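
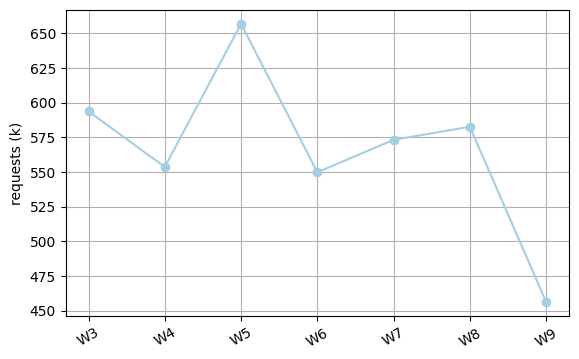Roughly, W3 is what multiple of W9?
W3 ≈ 600, W9 ≈ 460; 600/460 ≈ 1.3.

≈ 1.3×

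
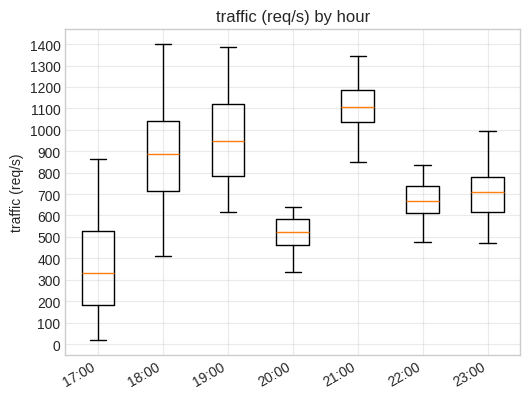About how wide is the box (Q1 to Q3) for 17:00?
≈ 300

Q3 ≈ 500, Q1 ≈ 200; IQR ≈ 300.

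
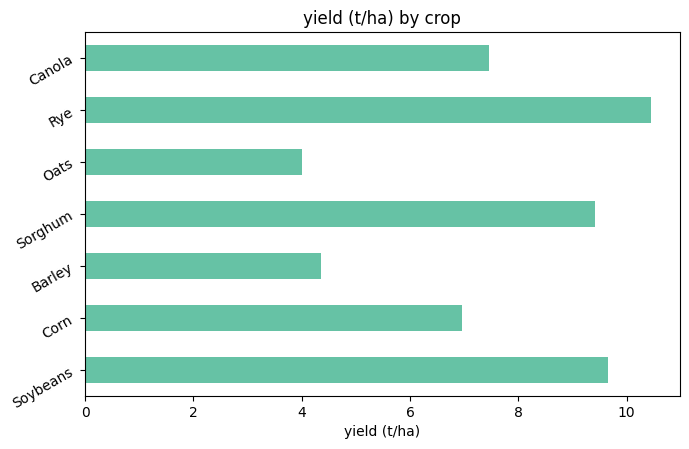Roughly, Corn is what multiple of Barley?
≈ 1.75×

Corn ≈ 7, Barley ≈ 4; 7/4 ≈ 1.75.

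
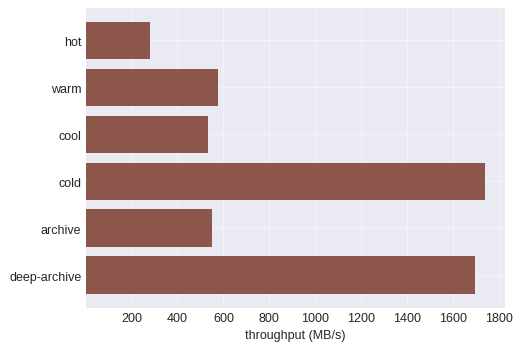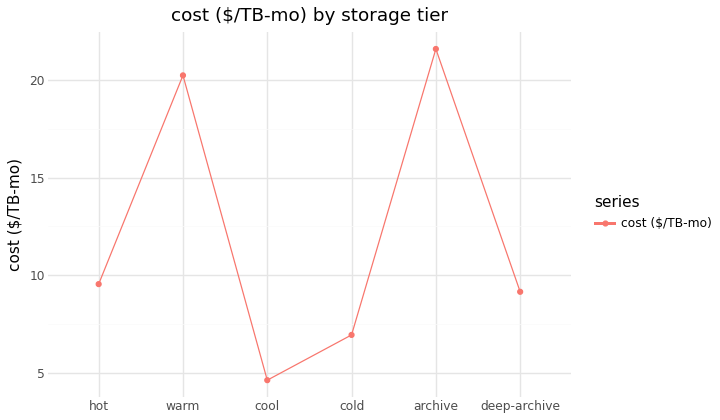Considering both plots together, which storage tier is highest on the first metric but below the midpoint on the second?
Chart 2 median cost ($/TB-mo) ≈ 10; below-median storage tiers: cool, cold, deep-archive. Among those, cold has the highest throughput (MB/s) (≈ 1800).

cold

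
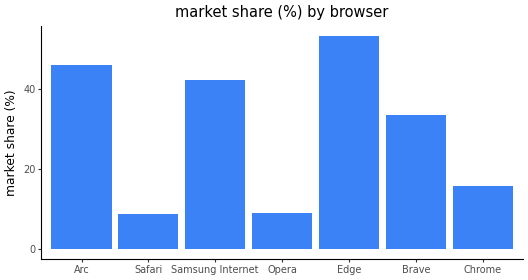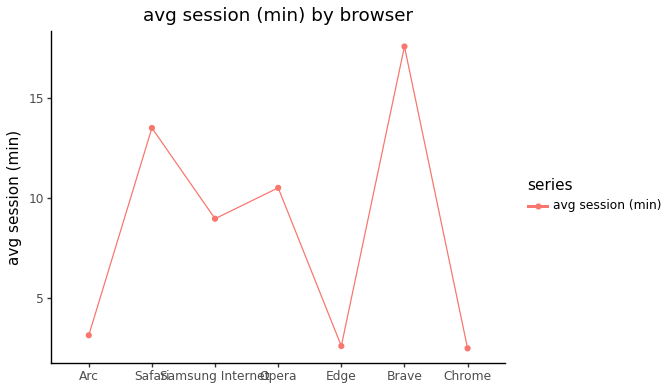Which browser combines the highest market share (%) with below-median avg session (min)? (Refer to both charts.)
Chart 2 median avg session (min) ≈ 8; below-median browsers: Arc, Edge, Chrome. Among those, Edge has the highest market share (%) (≈ 55).

Edge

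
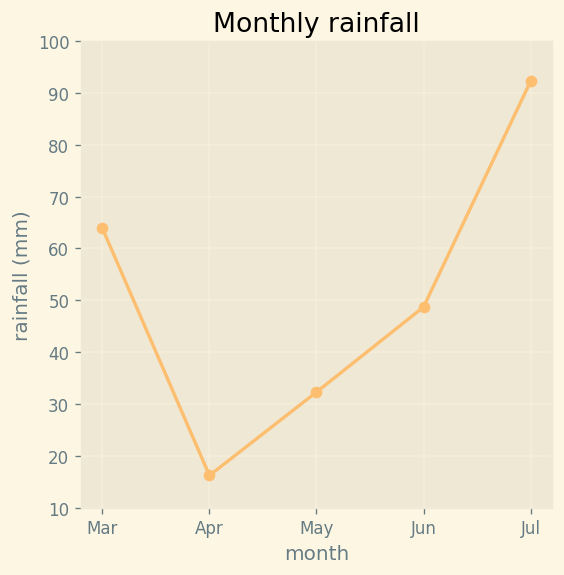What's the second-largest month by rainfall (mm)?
Mar

Top 3: Jul ≈ 90, Mar ≈ 60, Jun ≈ 50.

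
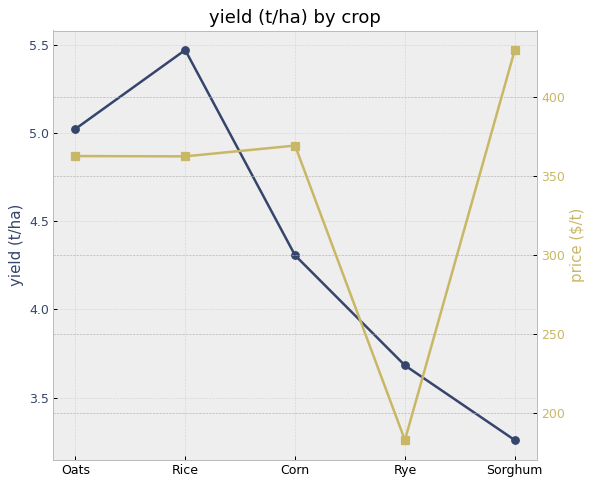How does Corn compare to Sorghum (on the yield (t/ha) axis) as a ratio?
≈ 1.38×

Corn ≈ 4.4, Sorghum ≈ 3.2; 4.4/3.2 ≈ 1.38.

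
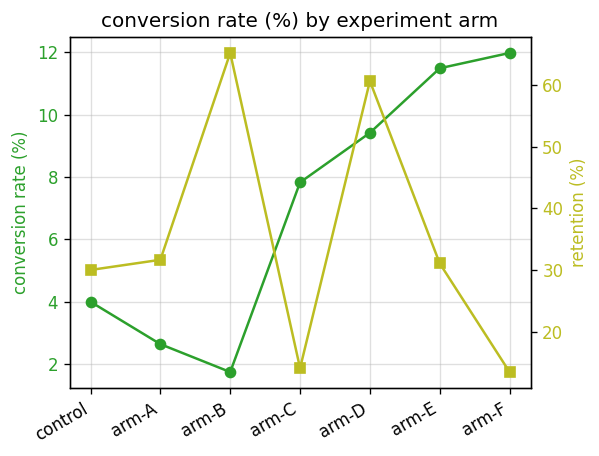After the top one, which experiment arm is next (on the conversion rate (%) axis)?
arm-E

Top 3 (on the conversion rate (%) axis): arm-F ≈ 12, arm-E ≈ 11, arm-D ≈ 9.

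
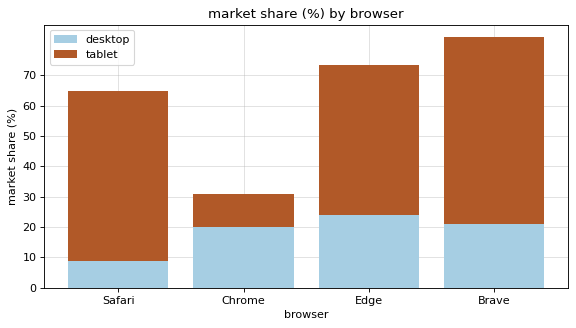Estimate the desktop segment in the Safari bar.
desktop top ≈ 10, bottom ≈ 0; segment ≈ 10.

≈ 10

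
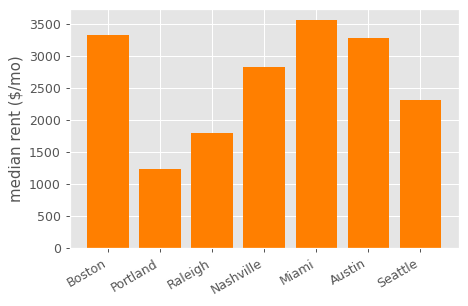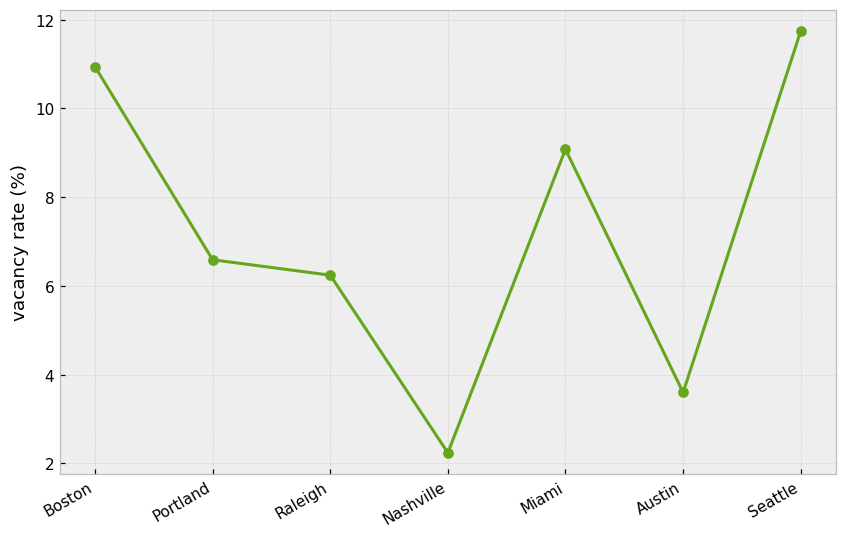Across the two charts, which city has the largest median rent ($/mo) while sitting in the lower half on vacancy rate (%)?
Chart 2 median vacancy rate (%) ≈ 6; below-median cities: Raleigh, Nashville, Austin. Among those, Austin has the highest median rent ($/mo) (≈ 3500).

Austin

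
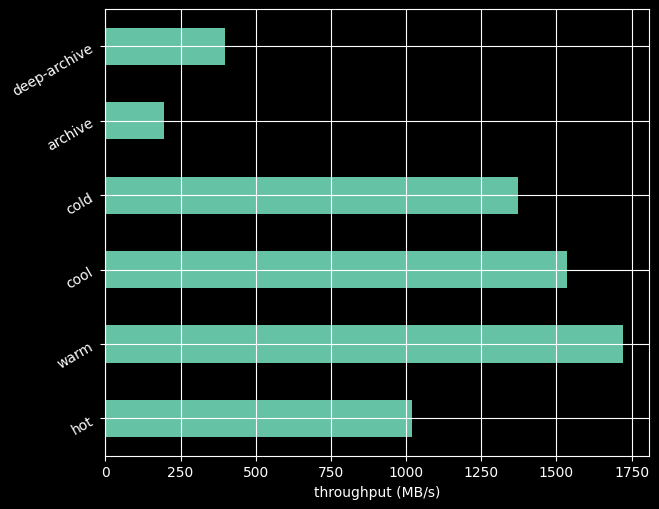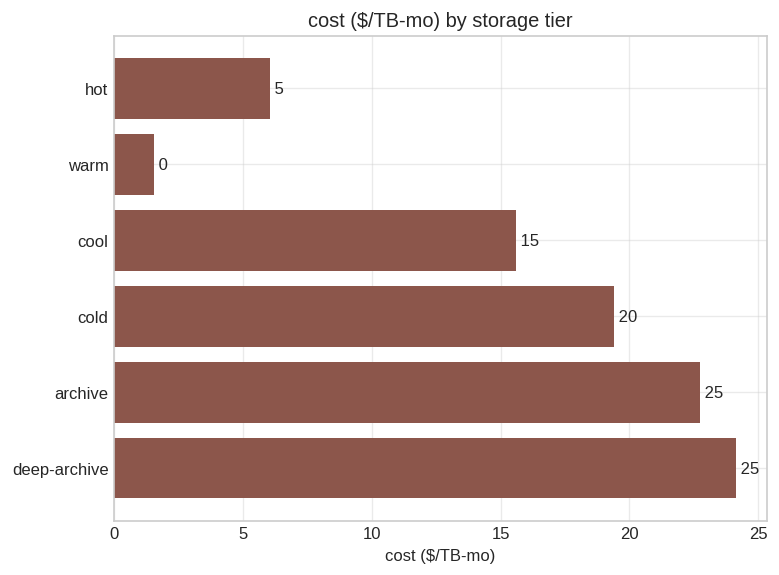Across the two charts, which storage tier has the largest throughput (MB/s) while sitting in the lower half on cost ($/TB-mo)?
warm

Chart 2 median cost ($/TB-mo) ≈ 15; below-median storage tiers: hot, warm, cool. Among those, warm has the highest throughput (MB/s) (≈ 1800).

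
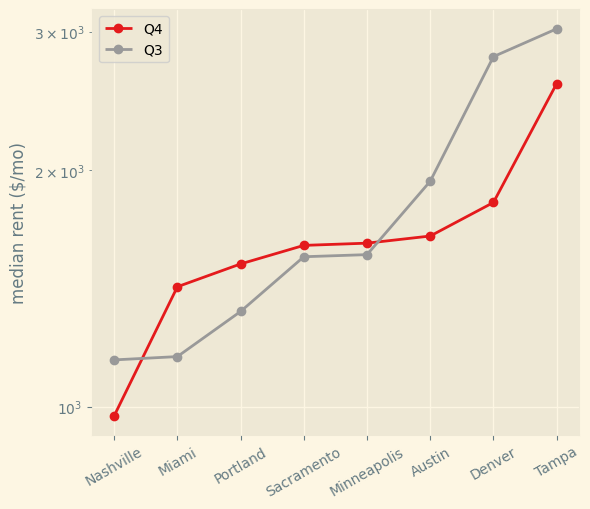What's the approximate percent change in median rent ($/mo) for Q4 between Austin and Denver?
Austin ≈ 1600, Denver ≈ 1800; (1800 − 1600) / 1600 ≈ +12.5%.

≈ +12.5%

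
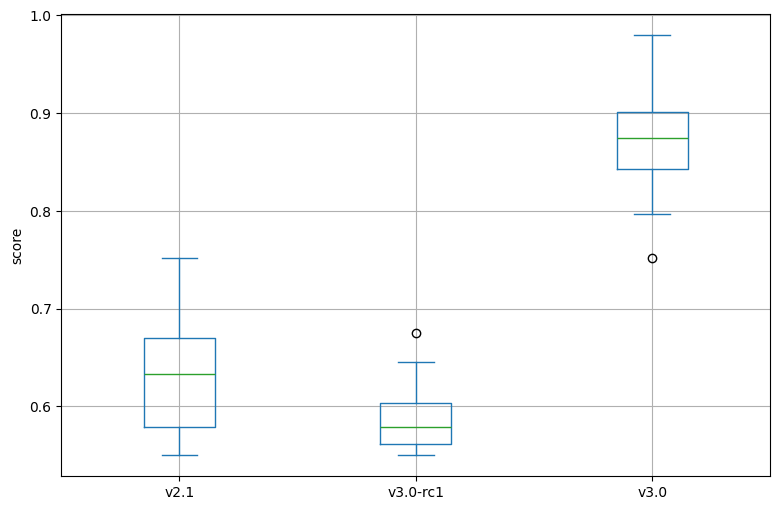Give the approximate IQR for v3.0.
Q3 ≈ 0.90, Q1 ≈ 0.85; IQR ≈ 0.05.

≈ 0.05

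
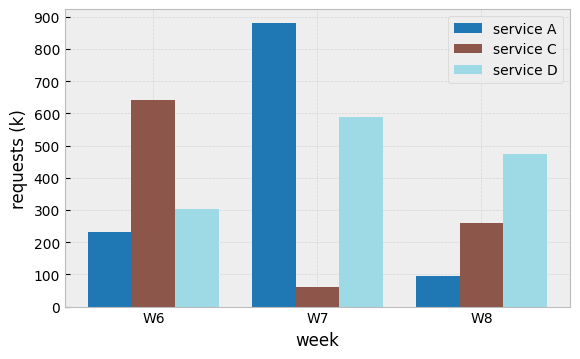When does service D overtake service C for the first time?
W6: service D ≈ 300 vs service C ≈ 600 (not yet); W7: service D ≈ 600 vs service C ≈ 100 (first crossover).

W7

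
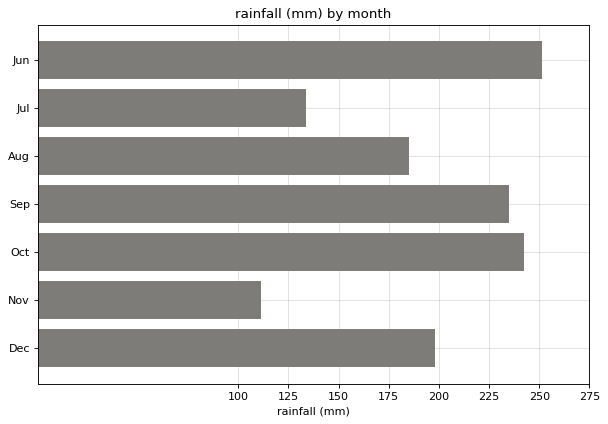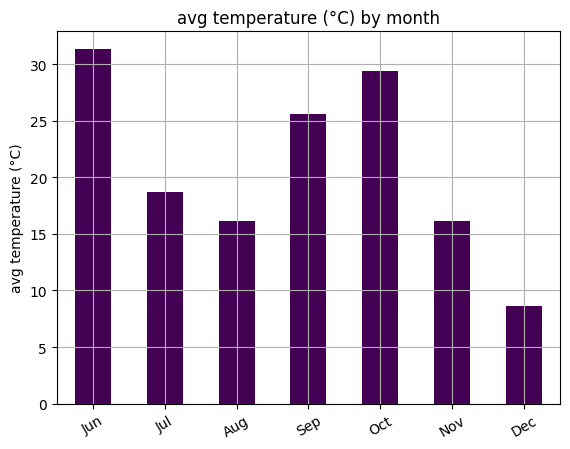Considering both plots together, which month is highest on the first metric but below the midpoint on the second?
Dec

Chart 2 median avg temperature (°C) ≈ 20; below-median months: Aug, Nov, Dec. Among those, Dec has the highest rainfall (mm) (≈ 200).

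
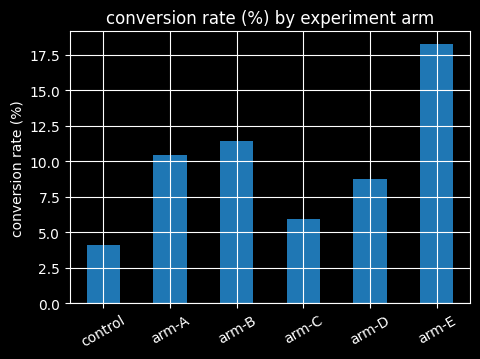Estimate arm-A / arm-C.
≈ 1.67×

arm-A ≈ 10, arm-C ≈ 6; 10/6 ≈ 1.67.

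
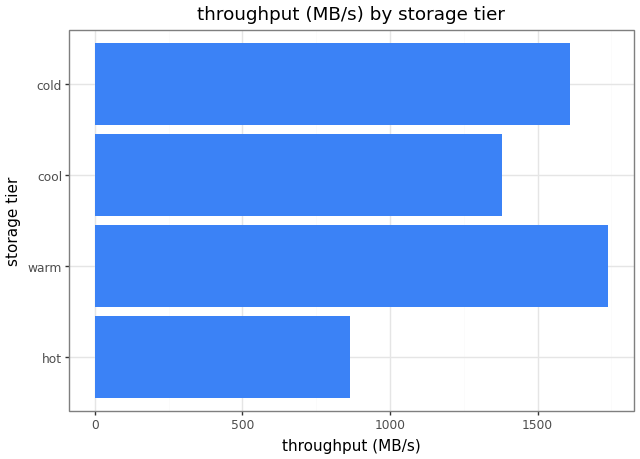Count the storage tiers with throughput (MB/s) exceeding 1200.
Above 1200: warm, cool, cold.

3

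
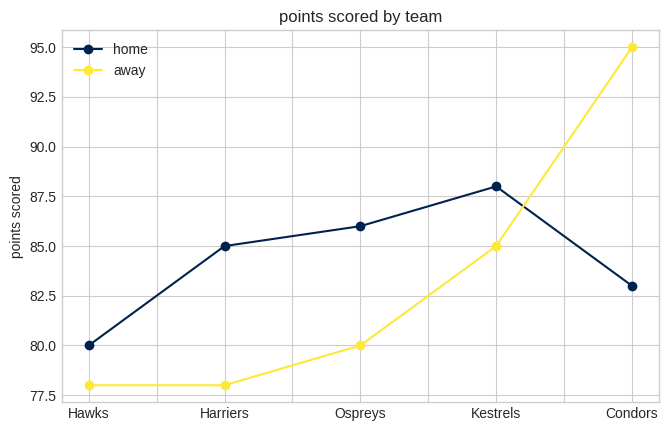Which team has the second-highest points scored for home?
Top 3 for home: Kestrels ≈ 88, Ospreys ≈ 86, Harriers ≈ 84.

Ospreys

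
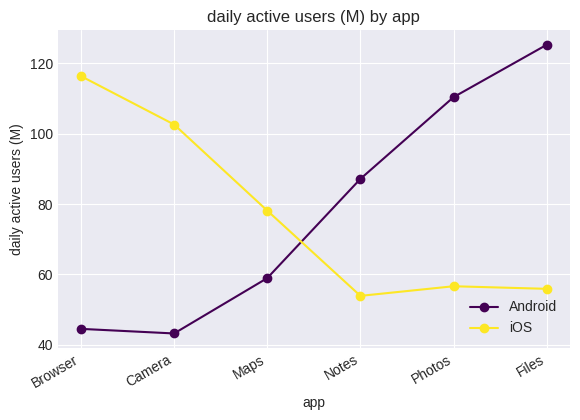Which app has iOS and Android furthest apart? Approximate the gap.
Browser: iOS ≈ 120, Android ≈ 40 → gap ≈ 80. Next-largest (Files) is only ≈ 70.

Browser, ≈ 80 M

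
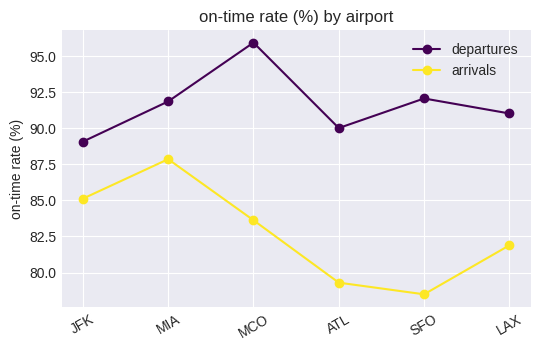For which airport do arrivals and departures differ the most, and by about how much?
SFO: arrivals ≈ 78, departures ≈ 92 → gap ≈ 14. Next-largest (MCO) is only ≈ 12.

SFO, ≈ 14 %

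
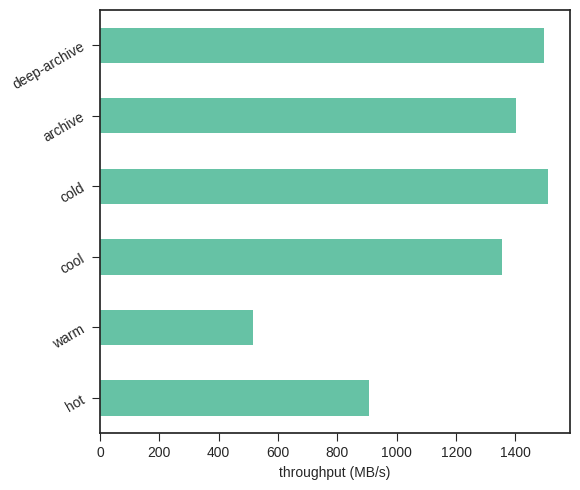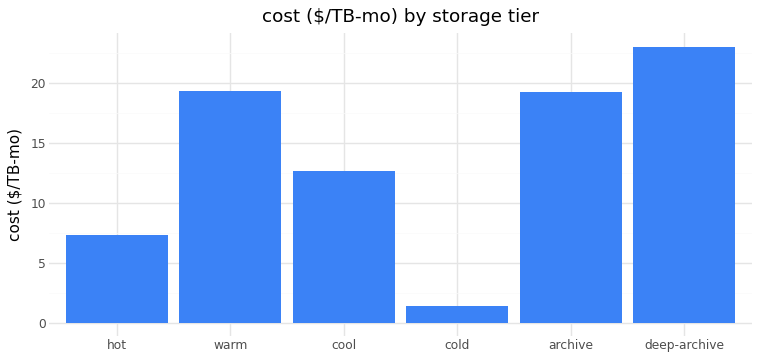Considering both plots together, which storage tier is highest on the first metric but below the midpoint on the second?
Chart 2 median cost ($/TB-mo) ≈ 15; below-median storage tiers: hot, cool, cold. Among those, cold has the highest throughput (MB/s) (≈ 1600).

cold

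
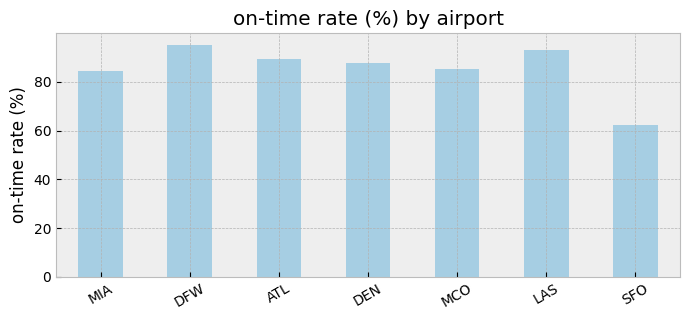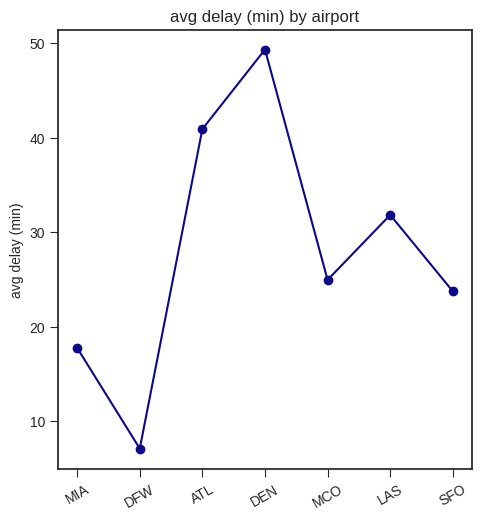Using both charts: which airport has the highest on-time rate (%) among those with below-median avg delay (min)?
Chart 2 median avg delay (min) ≈ 25; below-median airports: MIA, DFW, SFO. Among those, DFW has the highest on-time rate (%) (≈ 100).

DFW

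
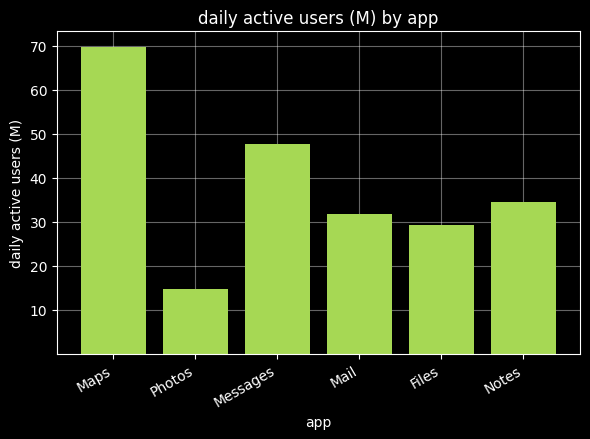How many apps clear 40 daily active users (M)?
Above 40: Maps, Messages.

2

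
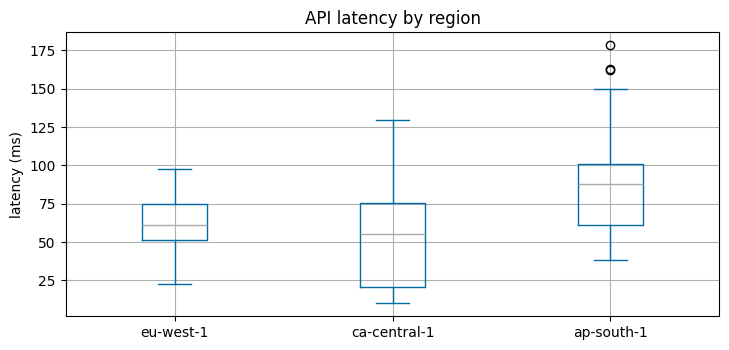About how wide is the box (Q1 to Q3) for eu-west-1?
Q3 ≈ 75, Q1 ≈ 50; IQR ≈ 25.

≈ 25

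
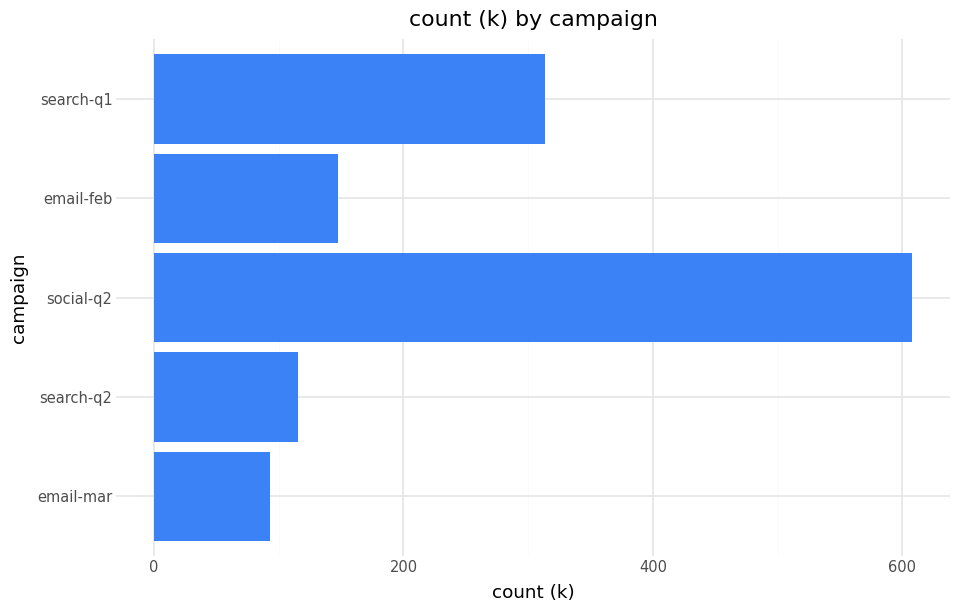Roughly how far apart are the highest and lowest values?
≈ 500

Max social-q2 ≈ 600, min email-mar ≈ 100; range ≈ 500.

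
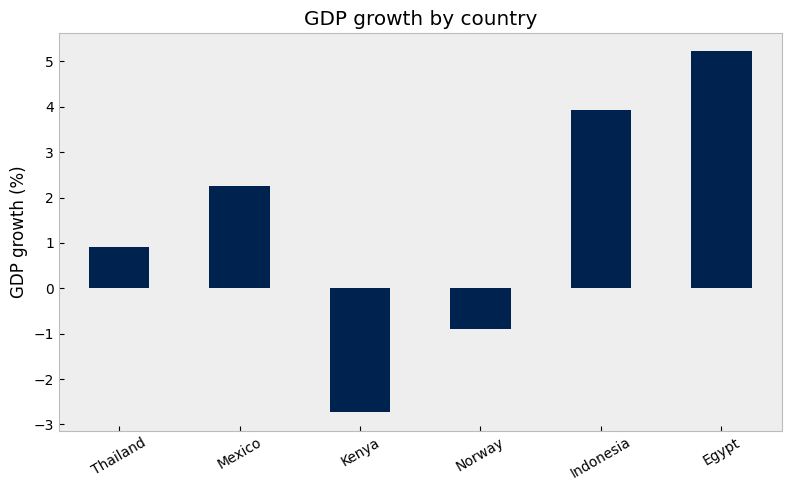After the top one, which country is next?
Indonesia

Top 3: Egypt ≈ 5, Indonesia ≈ 4, Mexico ≈ 2.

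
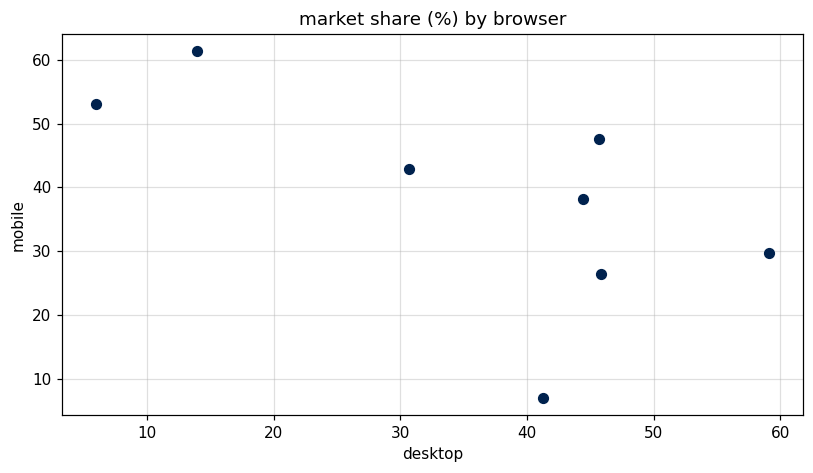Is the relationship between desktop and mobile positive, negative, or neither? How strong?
negative, moderate

Points are negatively correlated; moderate (|r| ≈ 0.6).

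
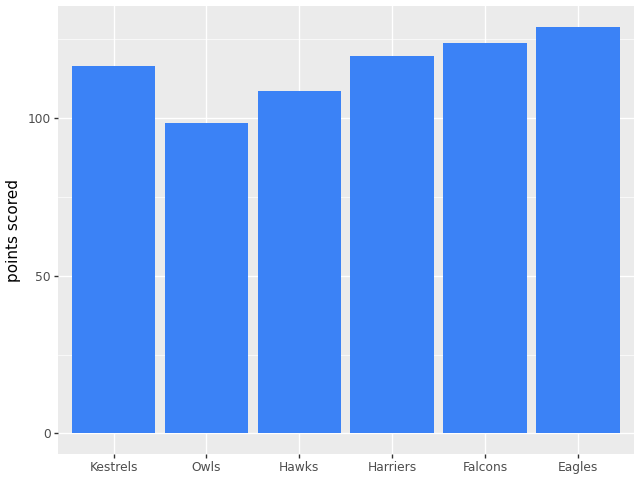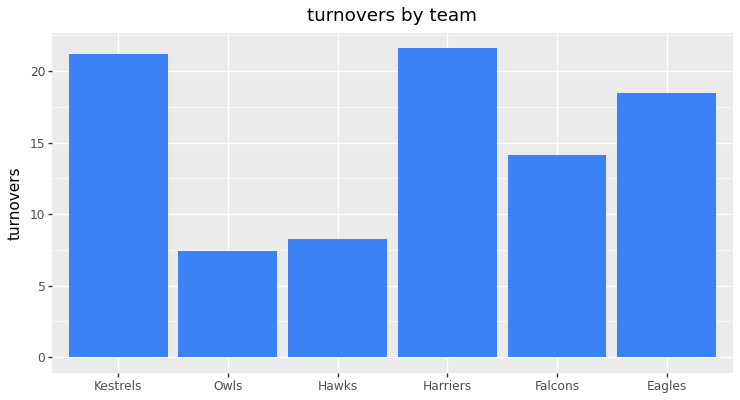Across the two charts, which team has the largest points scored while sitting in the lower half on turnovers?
Falcons

Chart 2 median turnovers ≈ 16; below-median teams: Owls, Hawks, Falcons. Among those, Falcons has the highest points scored (≈ 120).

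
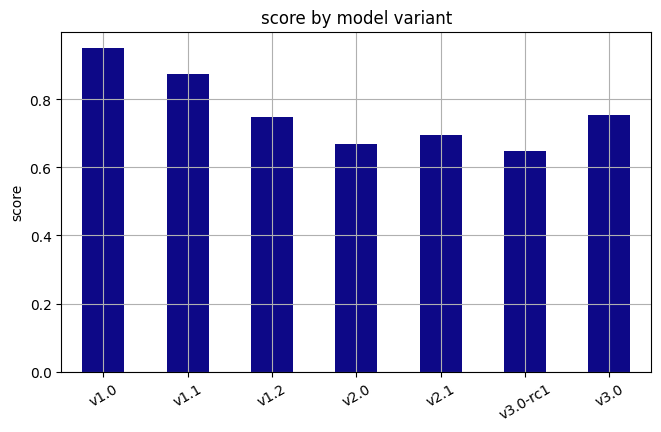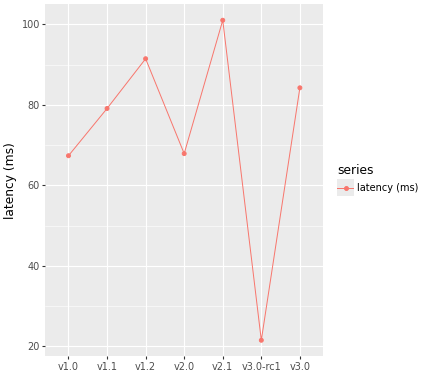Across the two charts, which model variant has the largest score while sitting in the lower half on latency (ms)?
Chart 2 median latency (ms) ≈ 80; below-median model variants: v1.0, v2.0, v3.0-rc1. Among those, v1.0 has the highest score (≈ 1).

v1.0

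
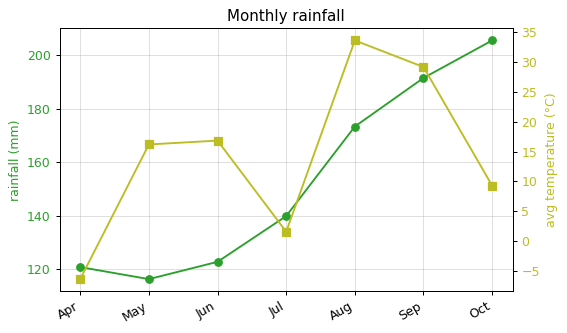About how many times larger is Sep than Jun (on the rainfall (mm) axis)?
Sep ≈ 190, Jun ≈ 120; 190/120 ≈ 1.58.

≈ 1.58×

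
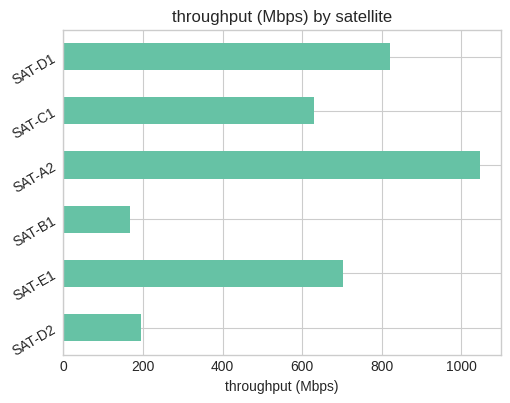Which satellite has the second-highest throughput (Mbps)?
SAT-D1

Top 3: SAT-A2 ≈ 1000, SAT-D1 ≈ 800, SAT-E1 ≈ 700.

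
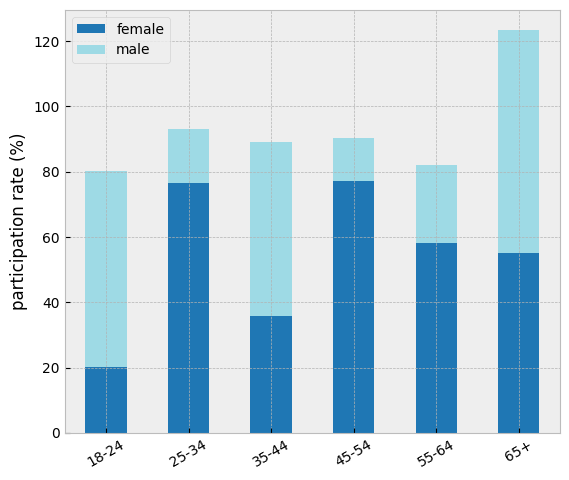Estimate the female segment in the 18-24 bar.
female top ≈ 20, bottom ≈ 0; segment ≈ 20.

≈ 20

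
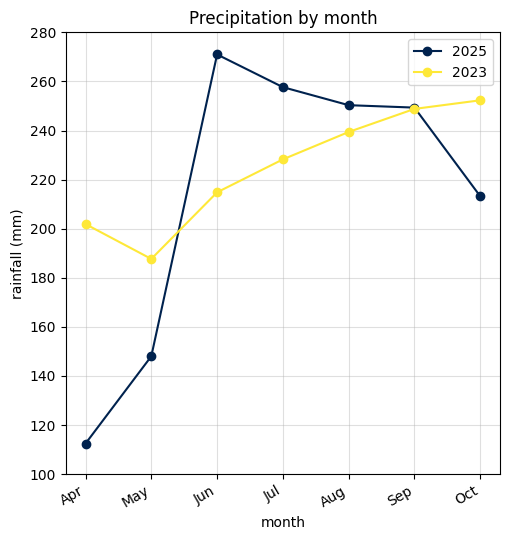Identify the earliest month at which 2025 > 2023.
May: 2025 ≈ 140 vs 2023 ≈ 180 (not yet); Jun: 2025 ≈ 280 vs 2023 ≈ 220 (first crossover).

Jun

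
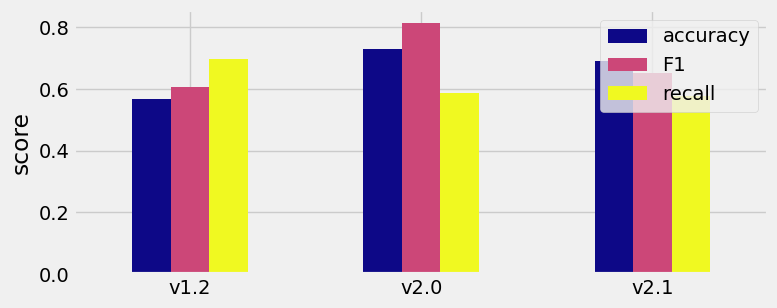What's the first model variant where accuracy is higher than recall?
v2.0

v1.2: accuracy ≈ 0.6 vs recall ≈ 0.7 (not yet); v2.0: accuracy ≈ 0.7 vs recall ≈ 0.6 (first crossover).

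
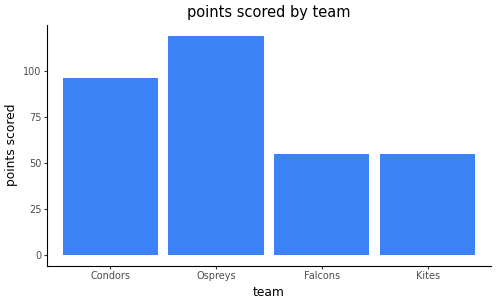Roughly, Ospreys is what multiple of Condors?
≈ 1.2×

Ospreys ≈ 120, Condors ≈ 100; 120/100 ≈ 1.2.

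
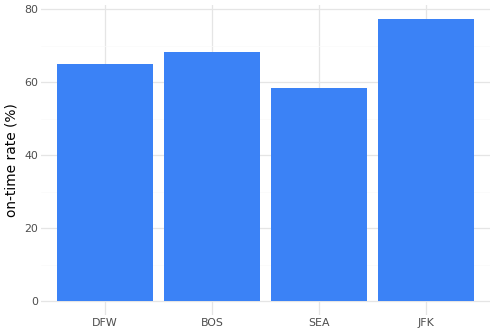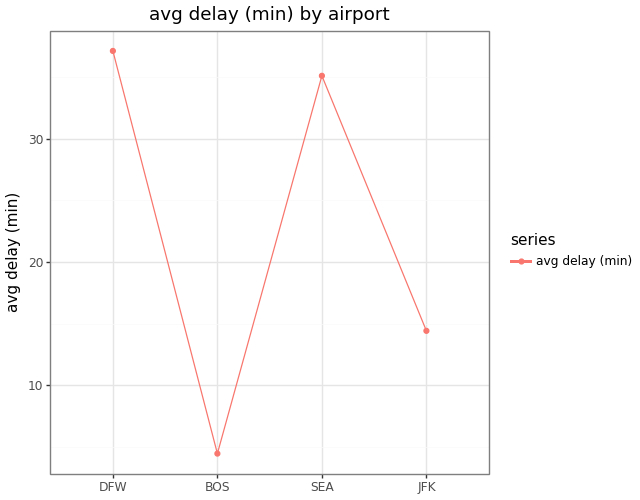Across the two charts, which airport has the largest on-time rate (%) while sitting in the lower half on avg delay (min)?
Chart 2 median avg delay (min) ≈ 25; below-median airports: BOS, JFK. Among those, JFK has the highest on-time rate (%) (≈ 80).

JFK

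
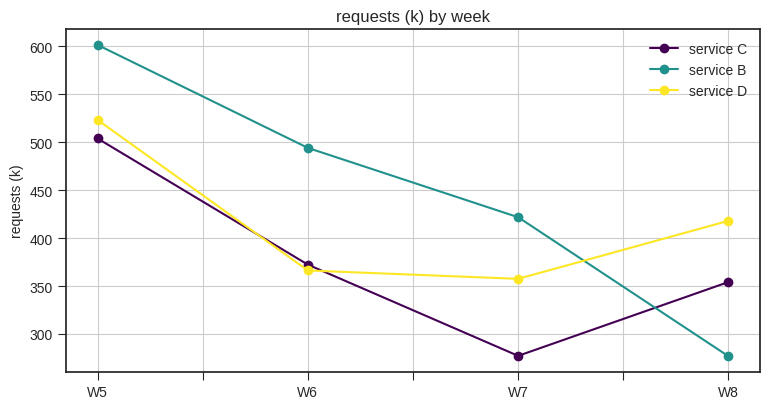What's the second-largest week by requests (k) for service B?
Top 3 for service B: W5 ≈ 600, W6 ≈ 500, W7 ≈ 400.

W6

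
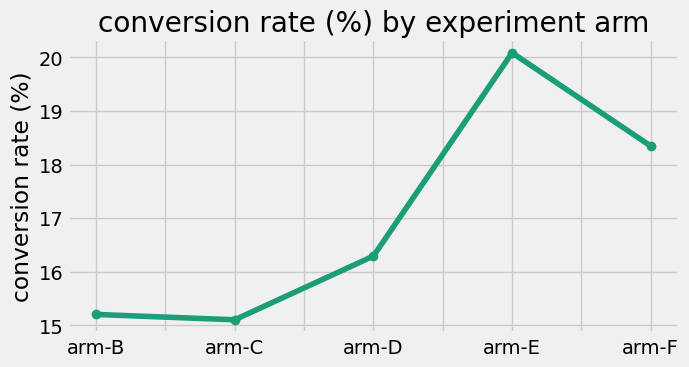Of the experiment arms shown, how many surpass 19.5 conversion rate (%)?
Above 19.5: arm-E.

1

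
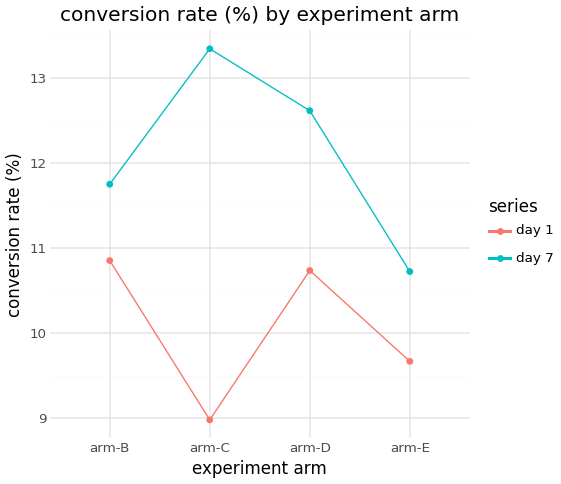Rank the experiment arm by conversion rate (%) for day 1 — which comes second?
arm-D

Top 3 for day 1: arm-B ≈ 11.0, arm-D ≈ 10.5, arm-E ≈ 9.5.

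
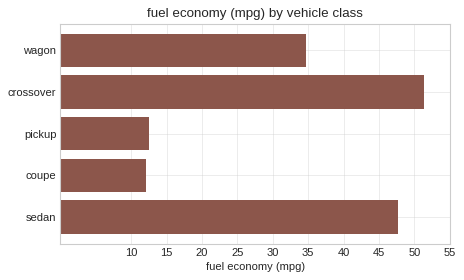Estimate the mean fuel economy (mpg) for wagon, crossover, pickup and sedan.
≈ 38

(35 + 50 + 15 + 50) / 4 ≈ 38.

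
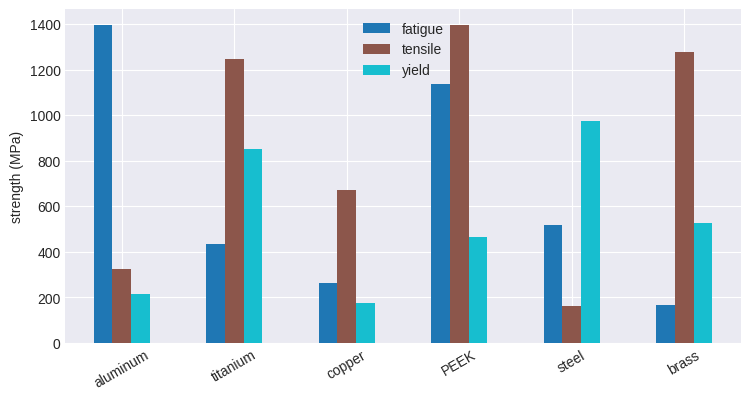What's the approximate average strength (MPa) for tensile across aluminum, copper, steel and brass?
(400 + 600 + 200 + 1200) / 4 ≈ 600.

≈ 600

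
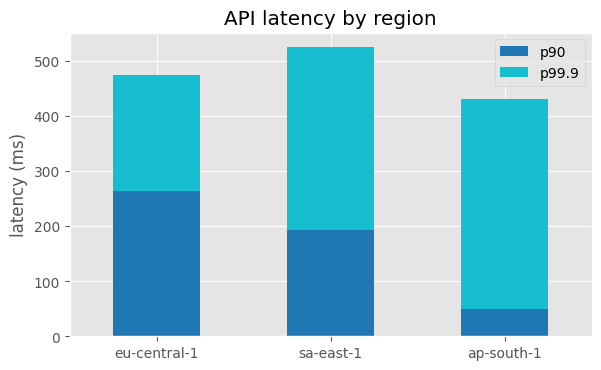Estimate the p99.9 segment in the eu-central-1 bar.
p99.9 top ≈ 450, bottom ≈ 250; segment ≈ 200.

≈ 200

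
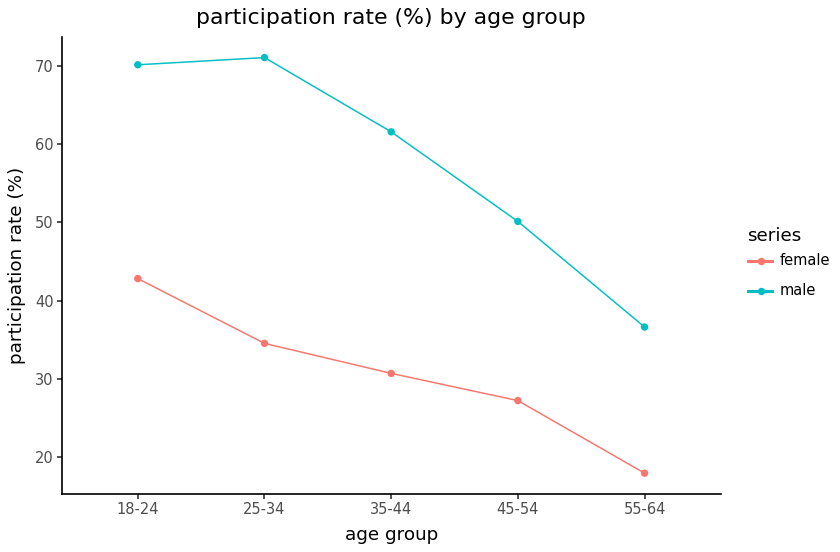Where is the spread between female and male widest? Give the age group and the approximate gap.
25-34, ≈ 35 %

25-34: female ≈ 35, male ≈ 70 → gap ≈ 35. Next-largest (35-44) is only ≈ 30.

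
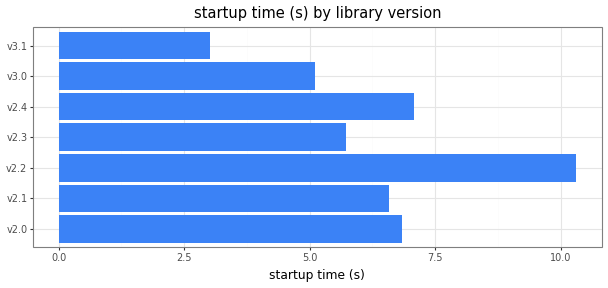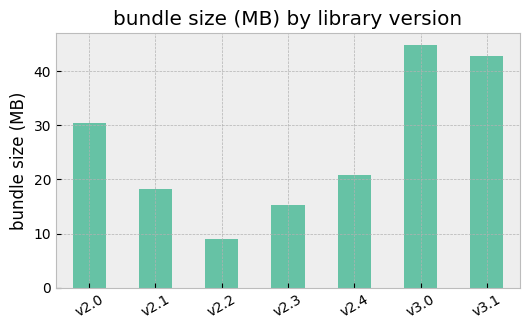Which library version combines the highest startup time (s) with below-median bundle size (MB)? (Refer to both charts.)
Chart 2 median bundle size (MB) ≈ 20; below-median library versions: v2.1, v2.2, v2.3. Among those, v2.2 has the highest startup time (s) (≈ 10).

v2.2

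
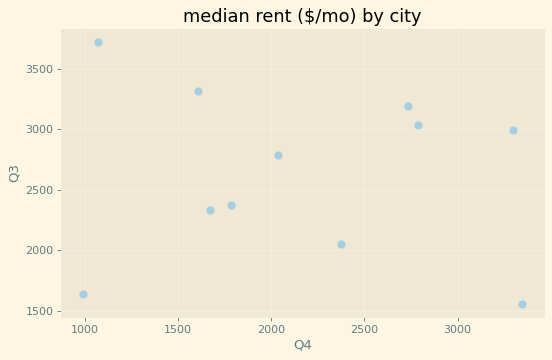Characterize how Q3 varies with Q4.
Points are roughly uncorrelated; weak (|r| ≈ 0.1).

no clear correlation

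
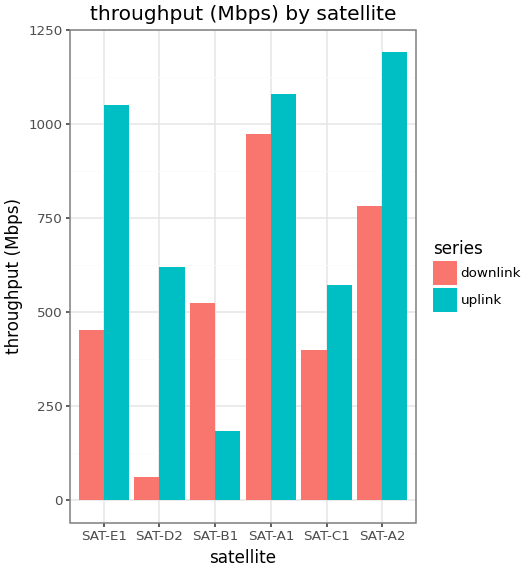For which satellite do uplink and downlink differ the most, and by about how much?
SAT-E1, ≈ 600 Mbps

SAT-E1: uplink ≈ 1100, downlink ≈ 500 → gap ≈ 600. Next-largest (SAT-D2) is only ≈ 500.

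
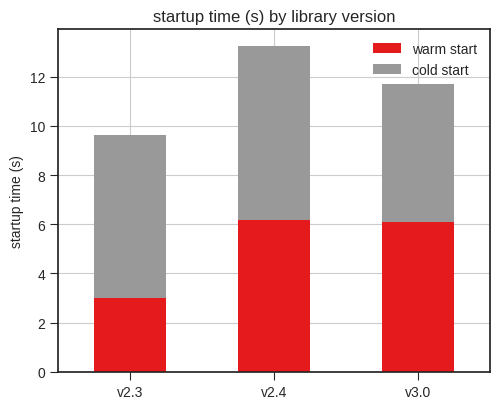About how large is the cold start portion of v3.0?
cold start top ≈ 12, bottom ≈ 6; segment ≈ 6.

≈ 6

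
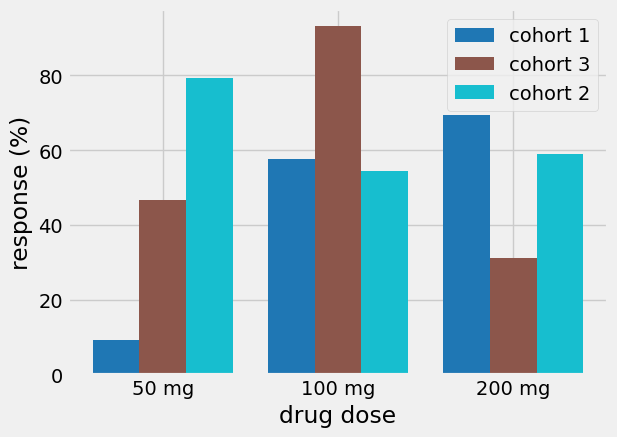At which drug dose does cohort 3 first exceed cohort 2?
100 mg

50 mg: cohort 3 ≈ 50 vs cohort 2 ≈ 80 (not yet); 100 mg: cohort 3 ≈ 90 vs cohort 2 ≈ 50 (first crossover).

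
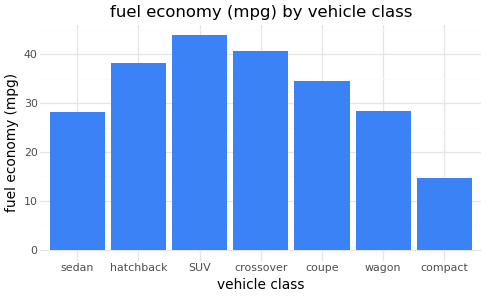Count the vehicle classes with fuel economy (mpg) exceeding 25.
6

Above 25: sedan, hatchback, SUV, crossover, coupe, wagon.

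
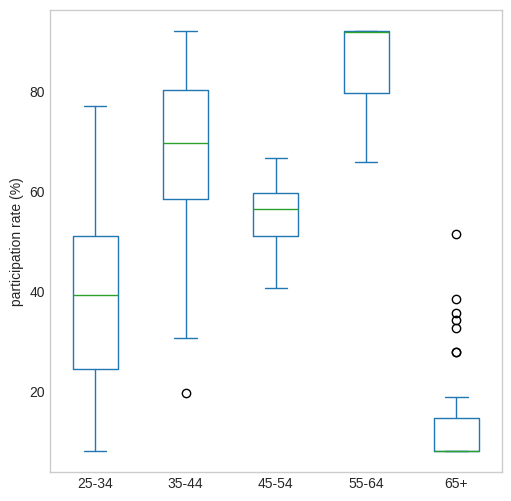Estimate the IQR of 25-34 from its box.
≈ 30

Q3 ≈ 50, Q1 ≈ 20; IQR ≈ 30.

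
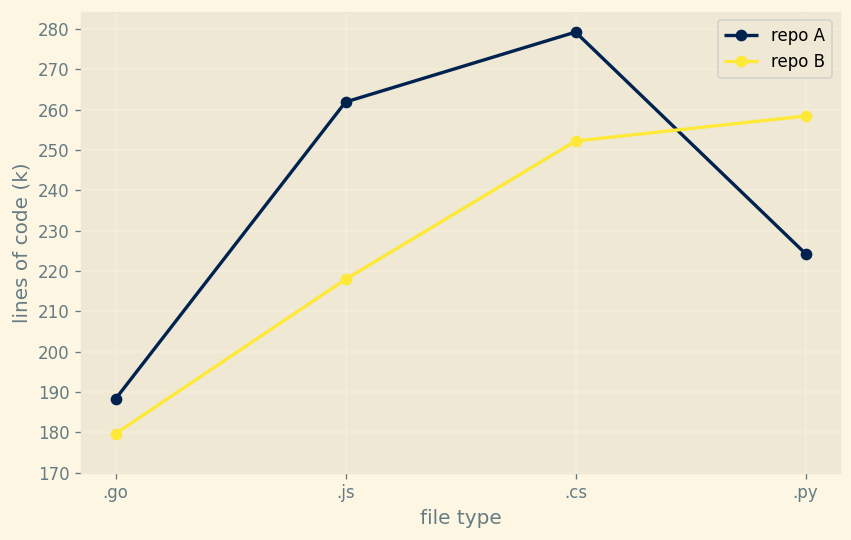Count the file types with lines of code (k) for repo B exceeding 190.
Above 190: .js, .cs, .py.

3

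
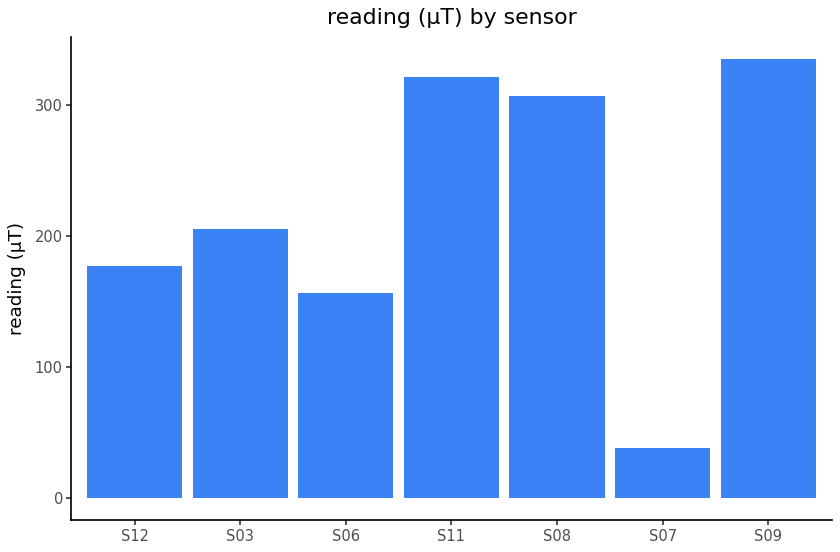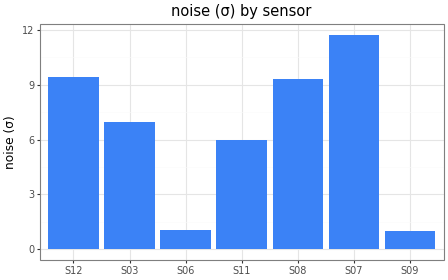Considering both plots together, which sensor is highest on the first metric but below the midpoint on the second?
Chart 2 median noise (σ) ≈ 6; below-median sensors: S06, S11, S09. Among those, S09 has the highest reading (µT) (≈ 350).

S09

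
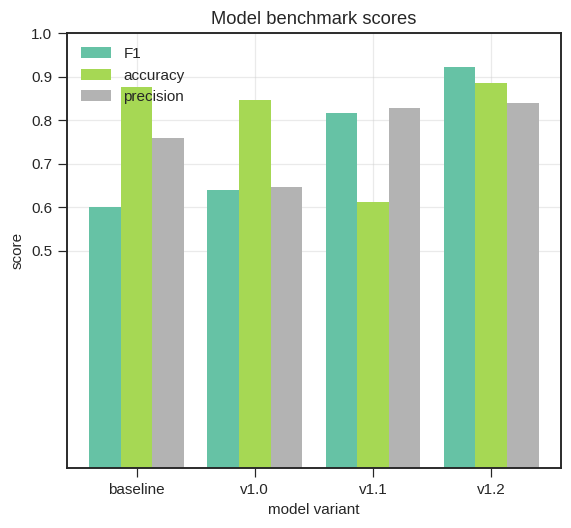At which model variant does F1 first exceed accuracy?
v1.1

v1.0: F1 ≈ 0.6 vs accuracy ≈ 0.8 (not yet); v1.1: F1 ≈ 0.8 vs accuracy ≈ 0.6 (first crossover).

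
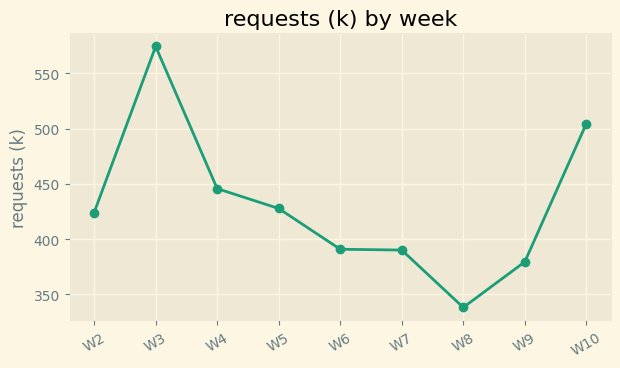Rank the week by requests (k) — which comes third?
Top 4: W3 ≈ 580, W10 ≈ 500, W4 ≈ 440, W5 ≈ 420.

W4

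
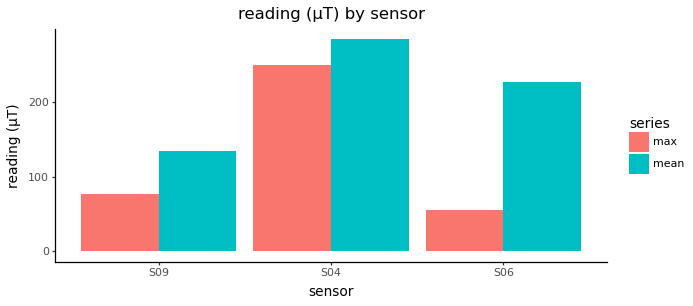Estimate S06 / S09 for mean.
≈ 1.8×

S06 ≈ 225, S09 ≈ 125; 225/125 ≈ 1.8.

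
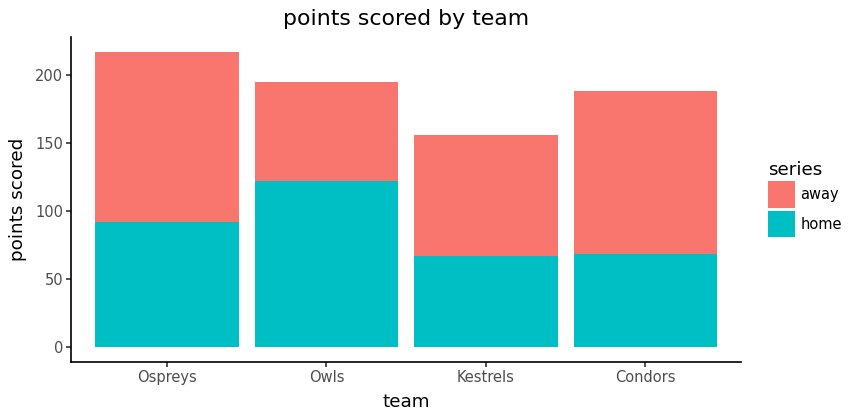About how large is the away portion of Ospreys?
≈ 120

away top ≈ 220, bottom ≈ 100; segment ≈ 120.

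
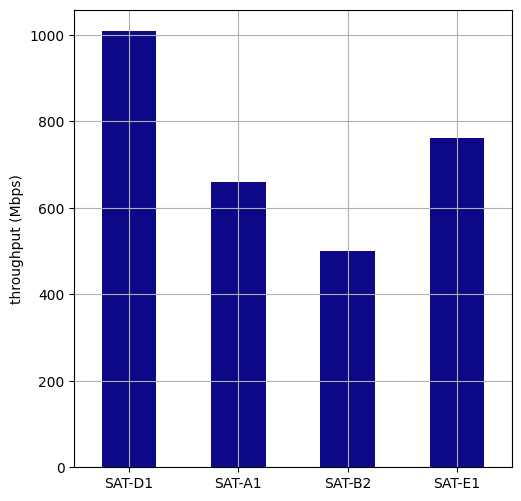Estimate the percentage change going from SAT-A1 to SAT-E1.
≈ +14.3%

SAT-A1 ≈ 700, SAT-E1 ≈ 800; (800 − 700) / 700 ≈ +14.3%.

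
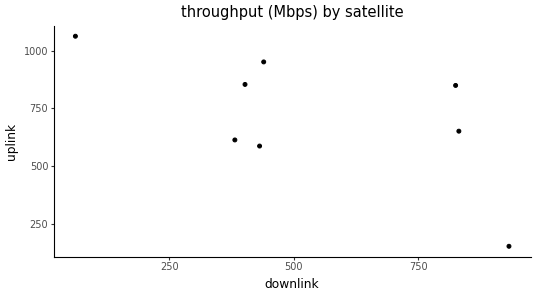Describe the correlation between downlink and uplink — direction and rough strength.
Points are negatively correlated; moderate (|r| ≈ 0.6).

negative, moderate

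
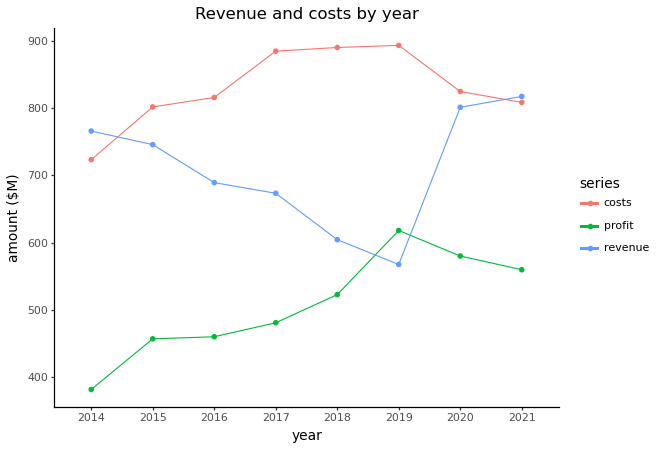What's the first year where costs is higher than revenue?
2015

2014: costs ≈ 700 vs revenue ≈ 750 (not yet); 2015: costs ≈ 800 vs revenue ≈ 750 (first crossover).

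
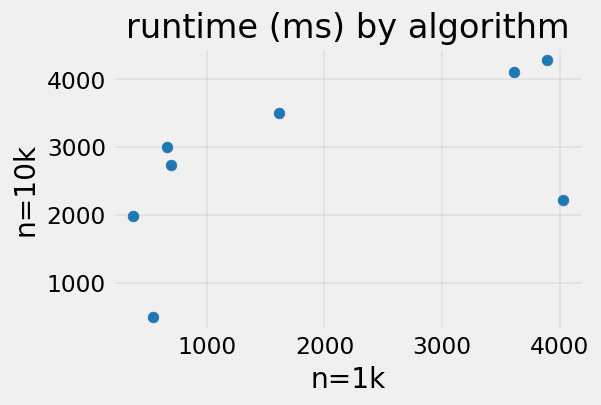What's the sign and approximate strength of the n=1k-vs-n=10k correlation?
Points are positively correlated; moderate (|r| ≈ 0.6).

positive, moderate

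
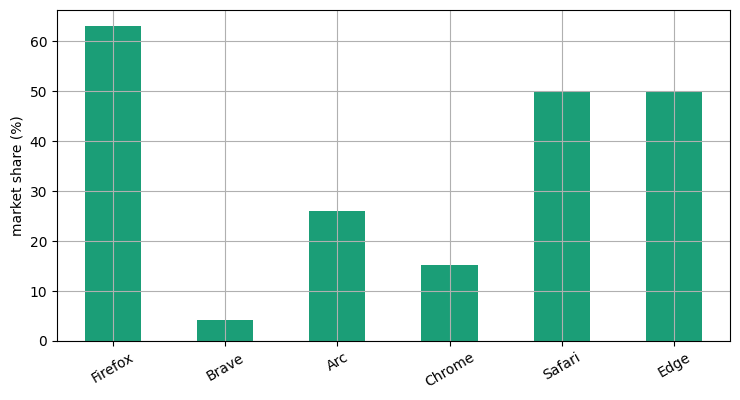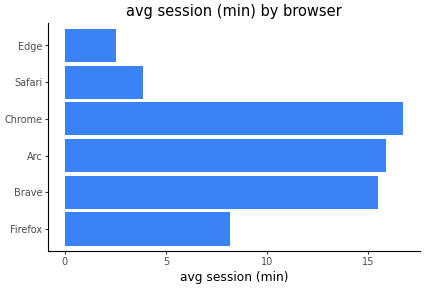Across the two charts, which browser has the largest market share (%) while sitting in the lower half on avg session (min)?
Chart 2 median avg session (min) ≈ 12; below-median browsers: Firefox, Safari, Edge. Among those, Firefox has the highest market share (%) (≈ 60).

Firefox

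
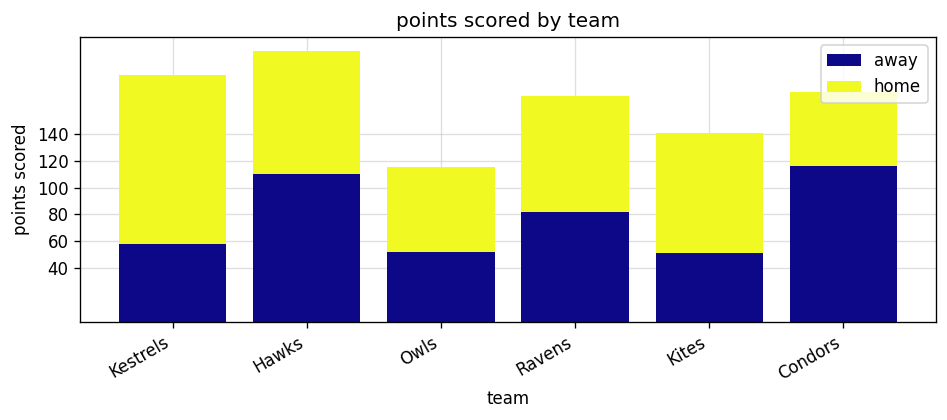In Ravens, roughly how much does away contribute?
≈ 80

away top ≈ 80, bottom ≈ 0; segment ≈ 80.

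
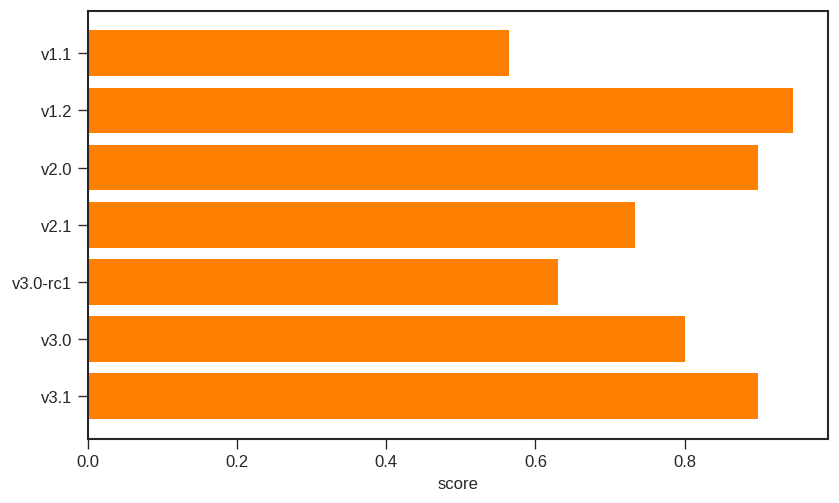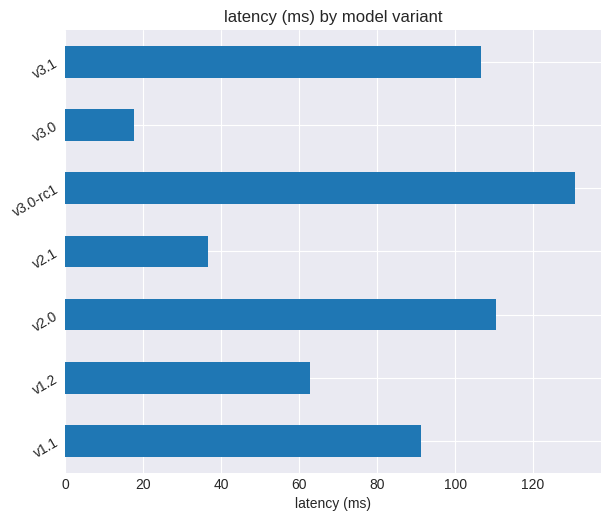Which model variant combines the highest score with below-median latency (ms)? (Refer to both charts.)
v1.2

Chart 2 median latency (ms) ≈ 100; below-median model variants: v1.2, v2.1, v3.0. Among those, v1.2 has the highest score (≈ 0.9).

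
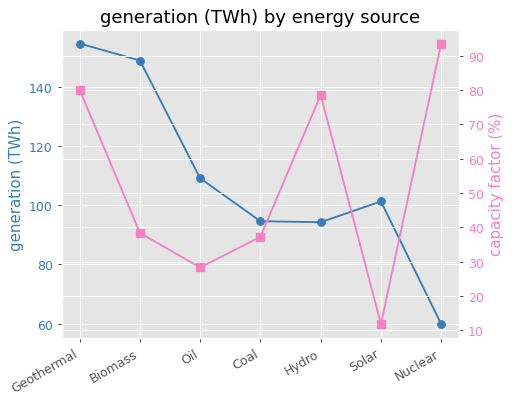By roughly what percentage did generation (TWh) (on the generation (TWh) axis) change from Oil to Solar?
Oil ≈ 110, Solar ≈ 100; (100 − 110) / 110 ≈ -9.1%.

≈ -9.1%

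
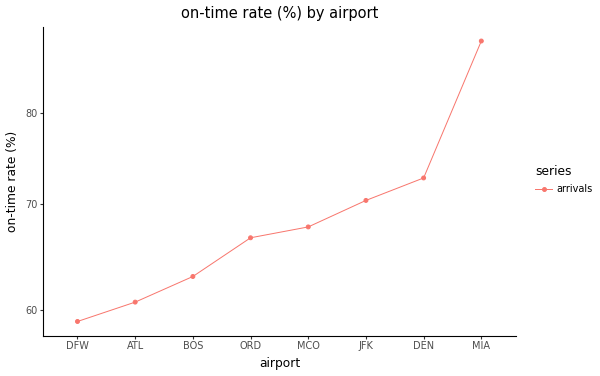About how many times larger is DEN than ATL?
≈ 1.25×

DEN ≈ 75, ATL ≈ 60; 75/60 ≈ 1.25.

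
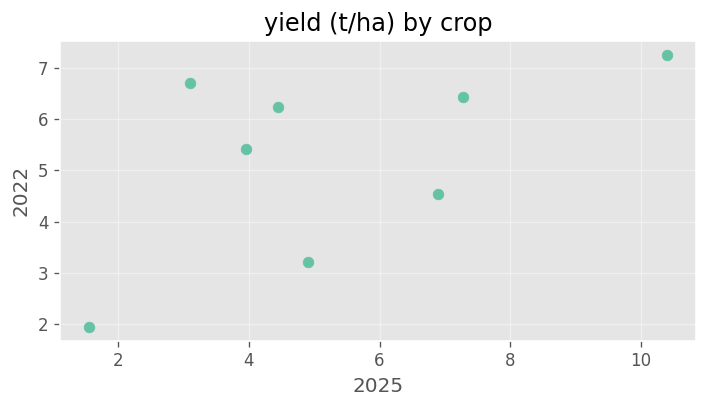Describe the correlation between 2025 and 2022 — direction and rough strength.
positive, moderate

Points are positively correlated; moderate (|r| ≈ 0.6).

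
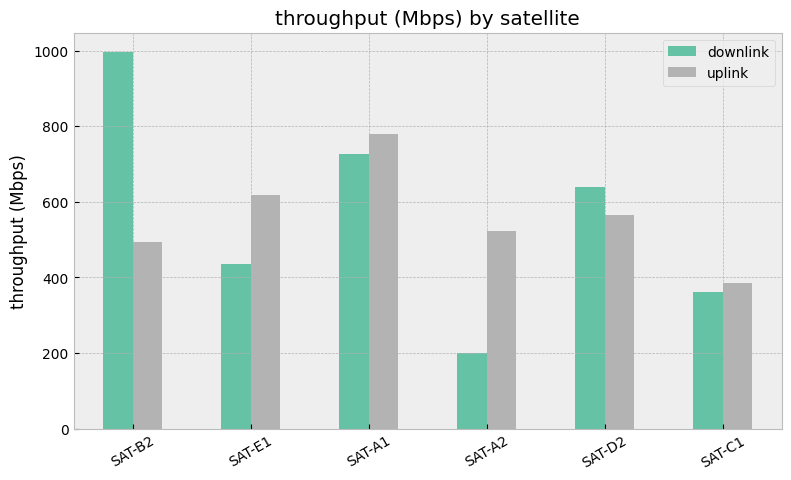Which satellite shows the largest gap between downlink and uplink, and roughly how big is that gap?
SAT-B2, ≈ 500 Mbps

SAT-B2: downlink ≈ 1000, uplink ≈ 500 → gap ≈ 500. Next-largest (SAT-A2) is only ≈ 300.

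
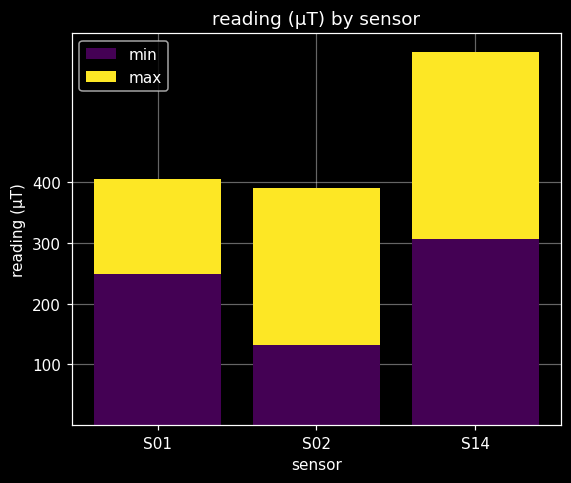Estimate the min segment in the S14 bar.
min top ≈ 300, bottom ≈ 0; segment ≈ 300.

≈ 300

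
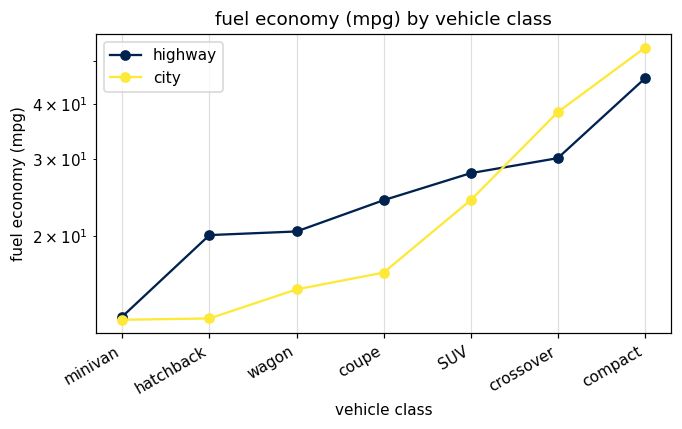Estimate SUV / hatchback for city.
≈ 1.67×

SUV ≈ 25, hatchback ≈ 15; 25/15 ≈ 1.67.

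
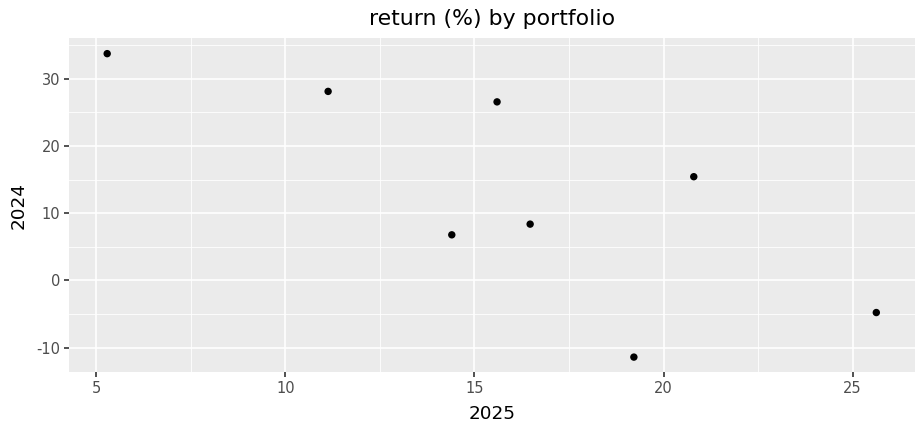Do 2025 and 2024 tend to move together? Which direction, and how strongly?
Points are negatively correlated; strong (|r| ≈ 0.8).

negative, strong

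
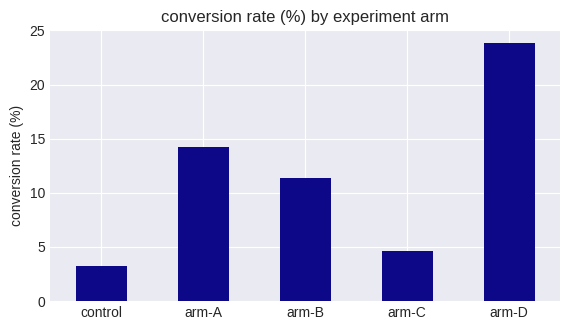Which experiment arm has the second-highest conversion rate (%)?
arm-A

Top 3: arm-D ≈ 24, arm-A ≈ 14, arm-B ≈ 12.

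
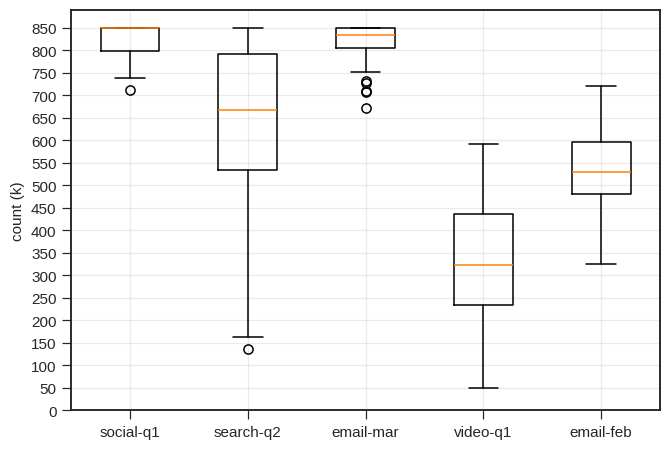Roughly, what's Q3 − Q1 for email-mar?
≈ 50

Q3 ≈ 850, Q1 ≈ 800; IQR ≈ 50.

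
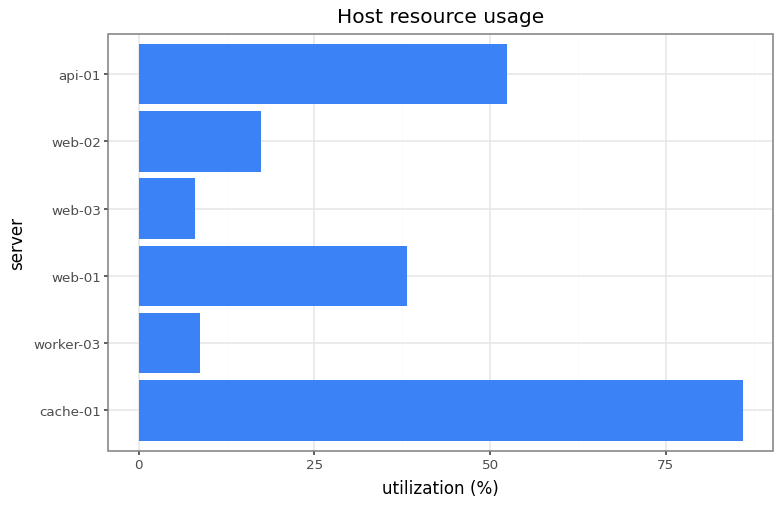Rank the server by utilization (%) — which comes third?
Top 4: cache-01 ≈ 90, api-01 ≈ 50, web-01 ≈ 40, web-02 ≈ 20.

web-01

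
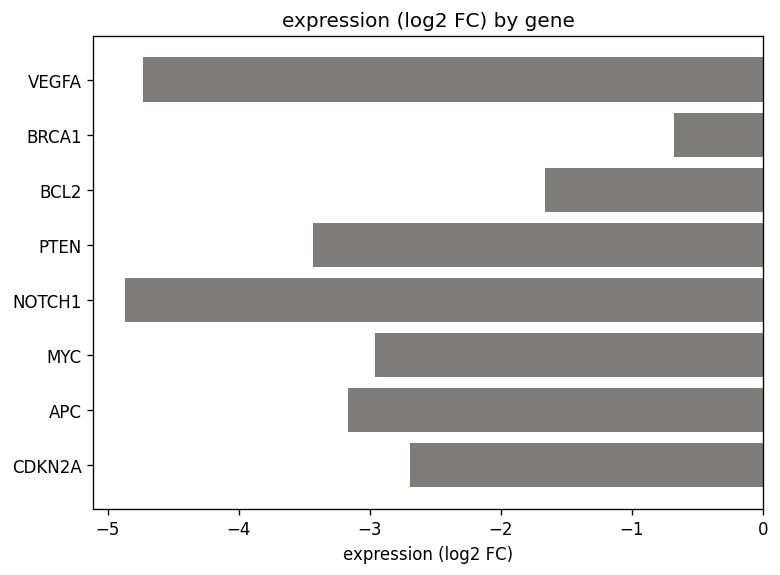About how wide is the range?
Max BRCA1 ≈ -0.5, min NOTCH1 ≈ -5.0; range ≈ 4.5.

≈ 4.5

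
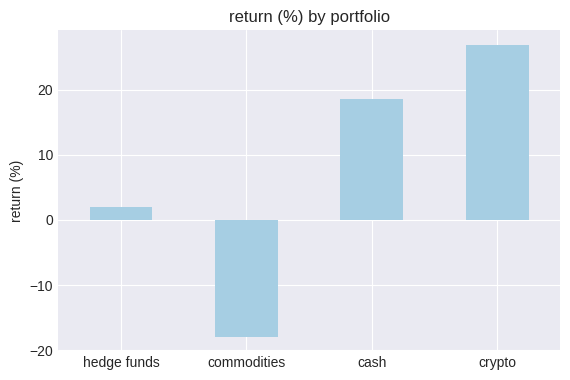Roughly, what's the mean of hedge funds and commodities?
≈ -10

(0 + -20) / 2 ≈ -10.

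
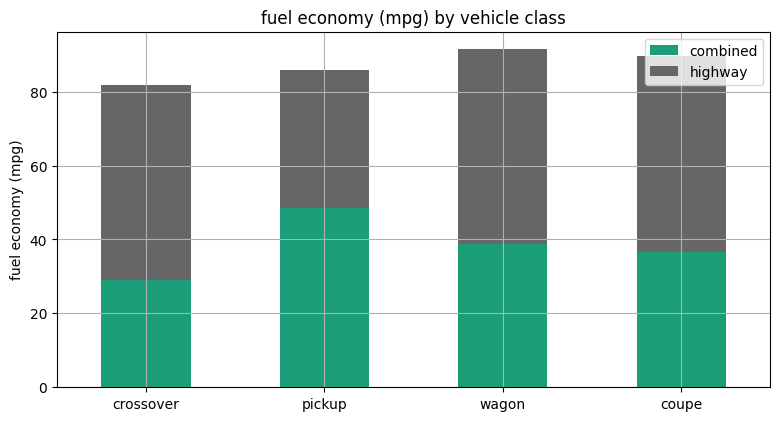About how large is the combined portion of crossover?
≈ 30

combined top ≈ 30, bottom ≈ 0; segment ≈ 30.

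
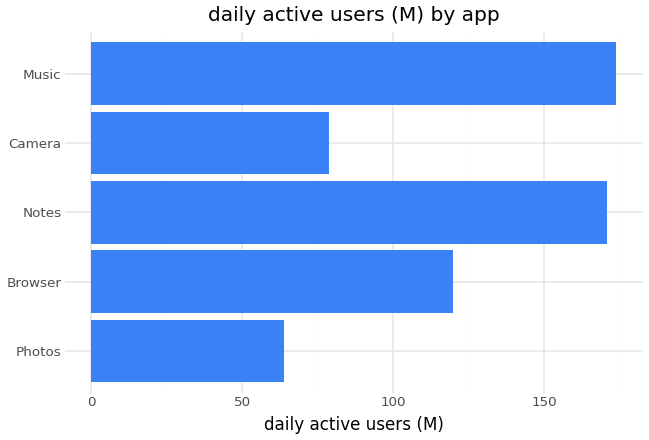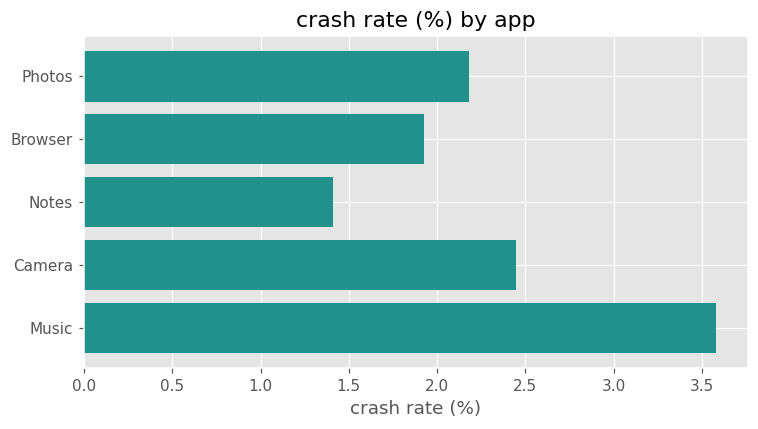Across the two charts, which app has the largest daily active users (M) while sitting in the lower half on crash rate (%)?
Chart 2 median crash rate (%) ≈ 2; below-median apps: Browser, Notes. Among those, Notes has the highest daily active users (M) (≈ 180).

Notes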